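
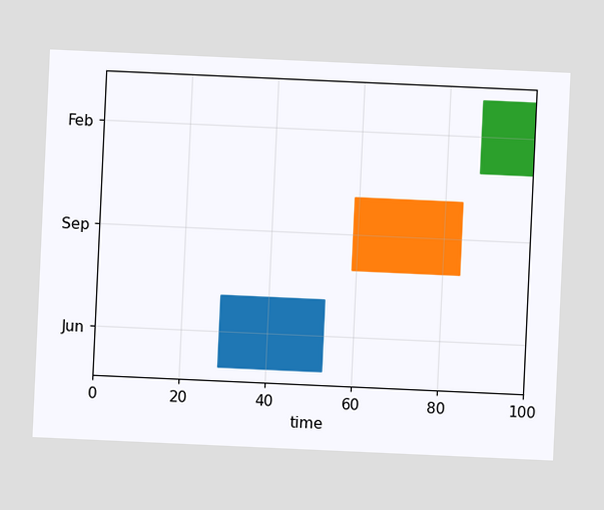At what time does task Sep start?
59

The chart is tilted about 3° clockwise. The Sep bar begins at t=59.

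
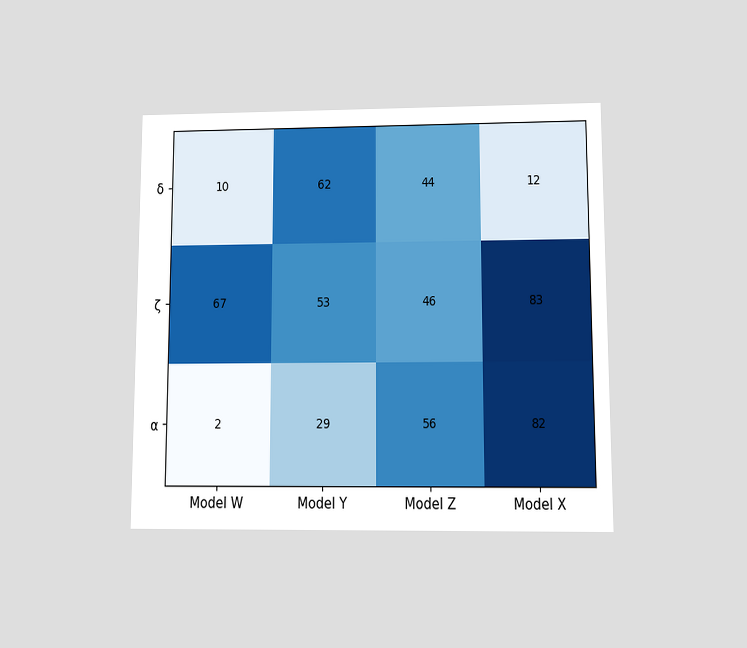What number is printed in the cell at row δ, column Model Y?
62

The chart is viewed at a slight angle. The (δ, Model Y) cell reads 62.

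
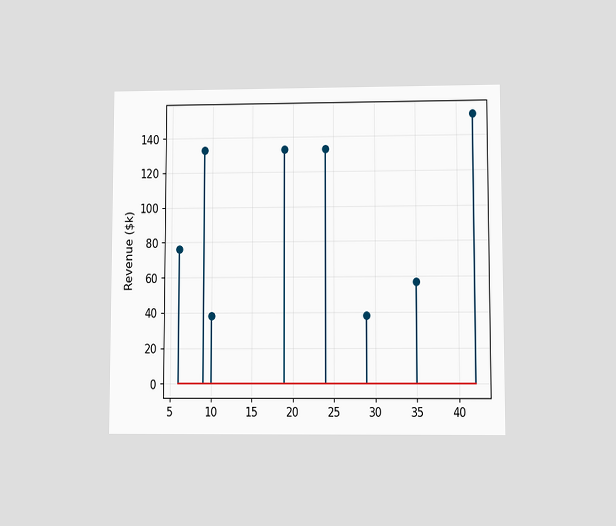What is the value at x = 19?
$133k

The chart is viewed at a slight angle. The stem at x=19 reaches $133k.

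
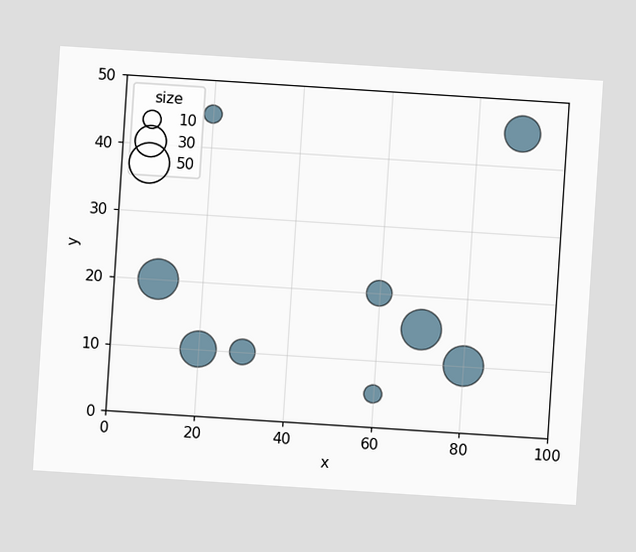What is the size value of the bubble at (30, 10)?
The chart is tilted about 4° clockwise. Matching the bubble at (30, 10) against the size legend gives 20.

20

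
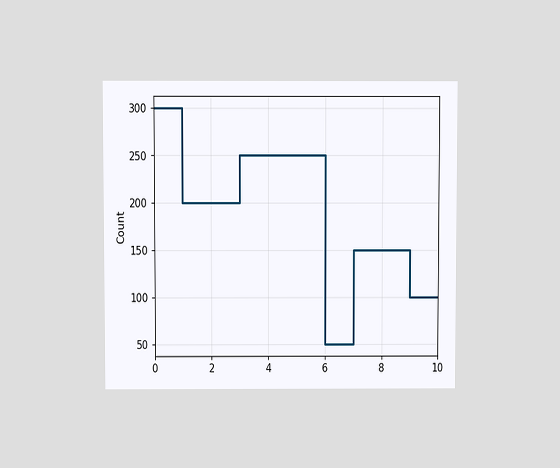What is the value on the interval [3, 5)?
250

The chart is viewed slightly from above. On [3, 5) the step sits at 250.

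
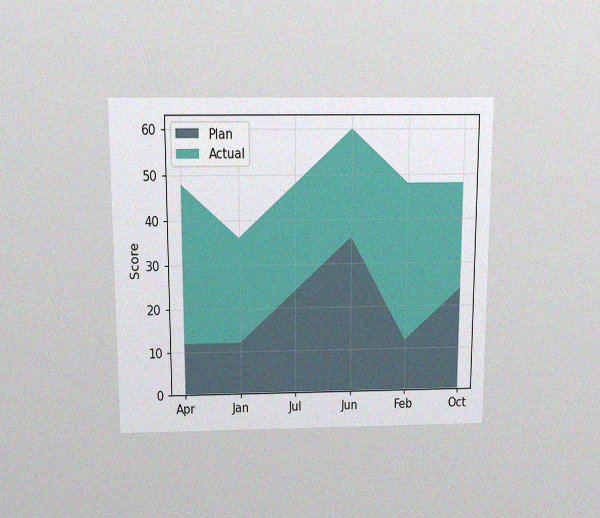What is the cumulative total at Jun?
60

The chart is viewed slightly from above, with some photo noise. The stacked total at Jun reaches 60.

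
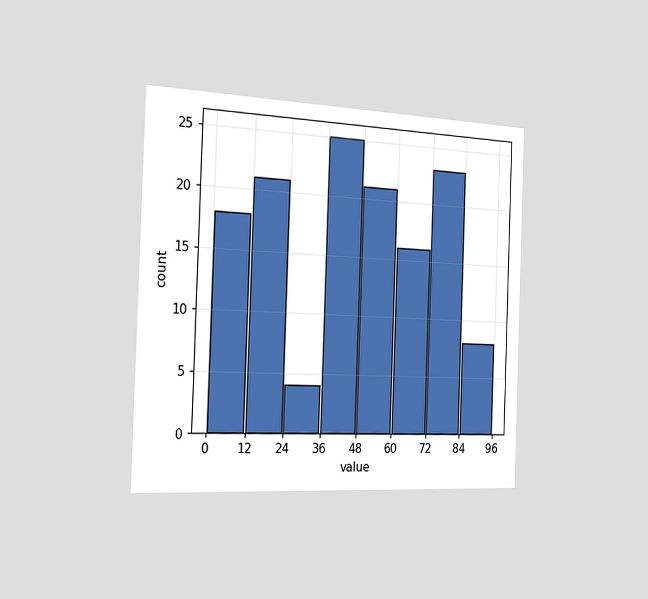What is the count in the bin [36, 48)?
25

The chart is tilted about 2° clockwise and viewed slightly from the left. The [36, 48) bin has height 25.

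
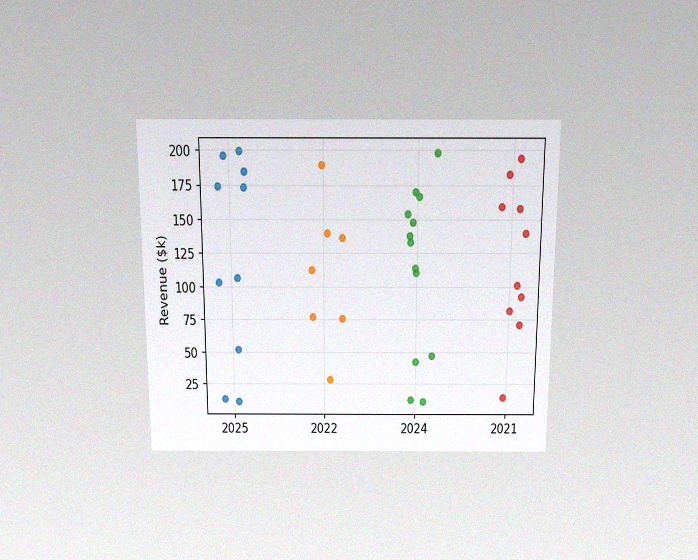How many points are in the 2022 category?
The chart is viewed slightly from above, with some photo noise. Counting the markers in the 2022 column gives 7.

7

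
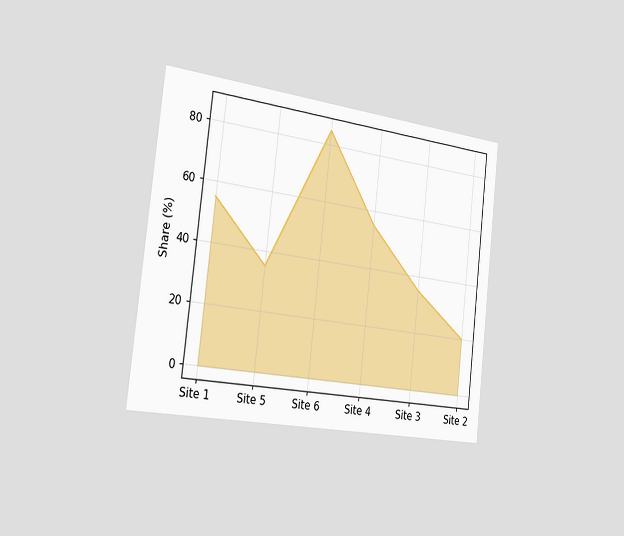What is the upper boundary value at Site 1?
55%

The chart is tilted about 6° clockwise and viewed slightly from the left. At Site 1 the upper boundary is at 55%.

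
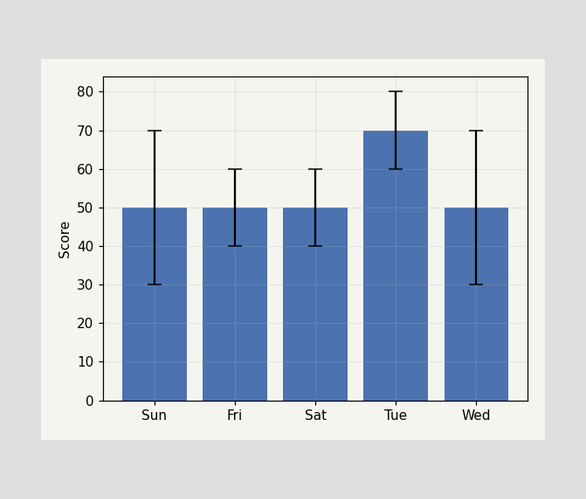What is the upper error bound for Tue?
80

The Tue bar's upper whisker reaches 80.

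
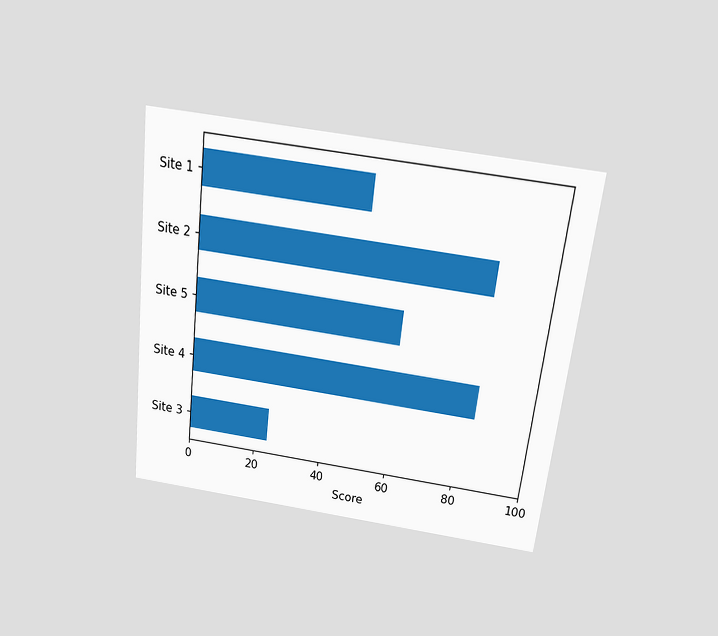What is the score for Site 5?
The chart is tilted about 7° clockwise and viewed slightly from above. Reading along the chart's x-axis, the Site 5 bar reaches 60.

60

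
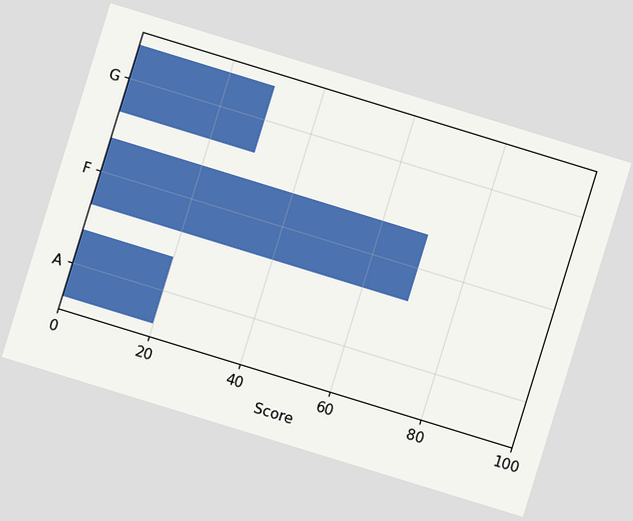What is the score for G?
The chart is tilted about 17° clockwise. Reading along the chart's x-axis, the G bar reaches 30.

30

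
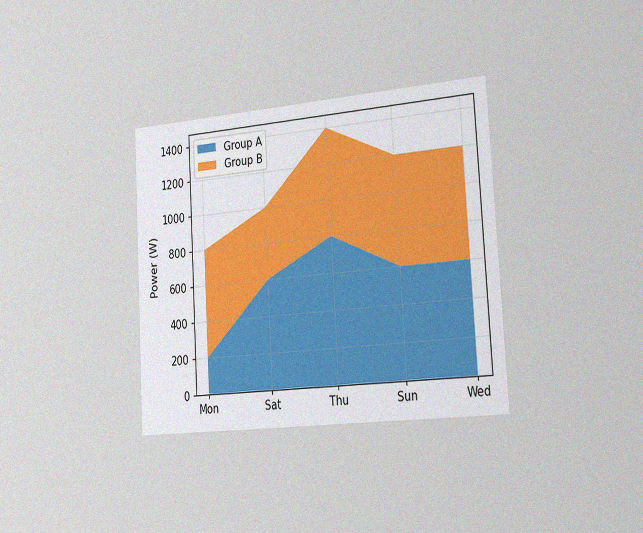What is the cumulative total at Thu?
The chart is tilted about 3° counter-clockwise and viewed slightly from the right, with some photo noise. The stacked total at Thu reaches 1400W.

1400W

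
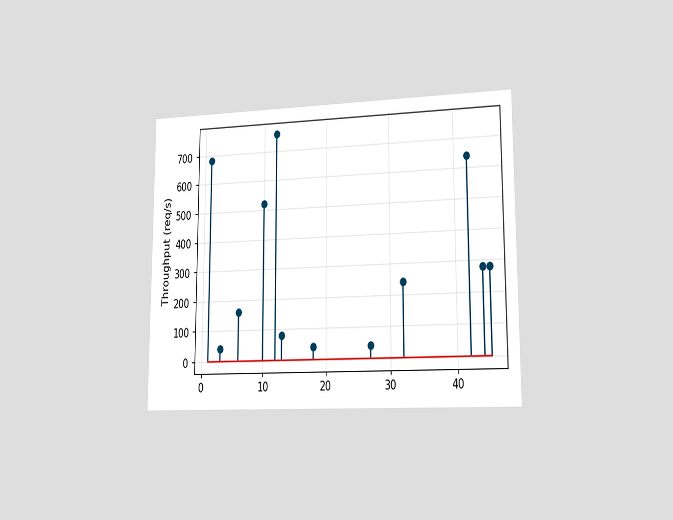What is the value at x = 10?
The chart is viewed slightly from the right. The stem at x=10 reaches 520req/s.

520req/s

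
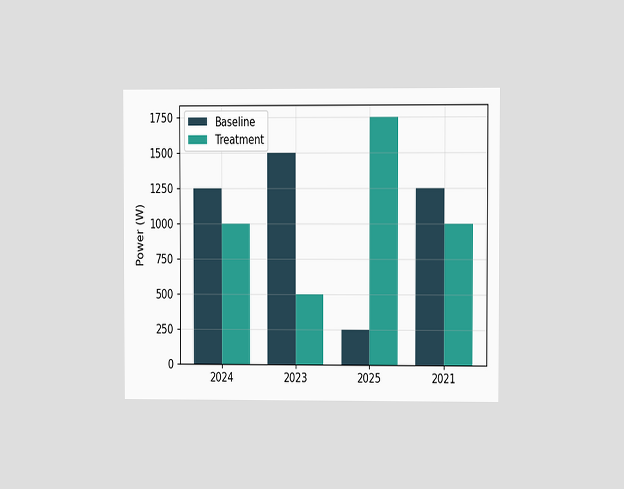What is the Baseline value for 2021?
The chart is viewed at a slight angle. The Baseline bar at 2021 reaches 1250W on the y-axis.

1250W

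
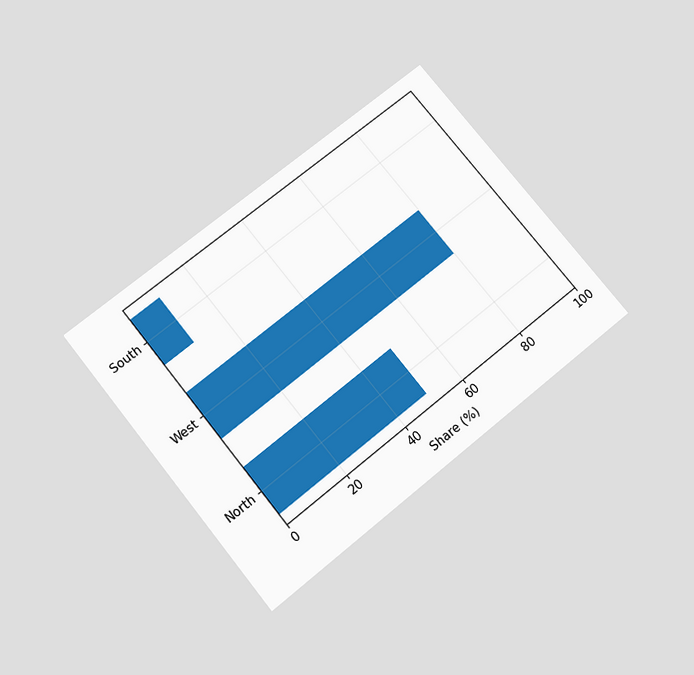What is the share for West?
The chart is tilted about 39° counter-clockwise and viewed slightly from below. Reading along the chart's x-axis, the West bar reaches 80%.

80%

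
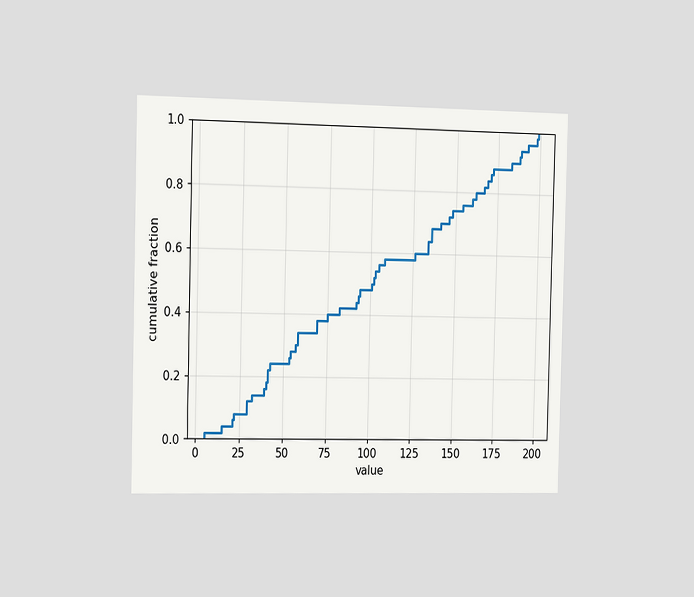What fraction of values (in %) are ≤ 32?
The chart is viewed slightly from the left. At x=32 the ECDF step is at 14%.

14%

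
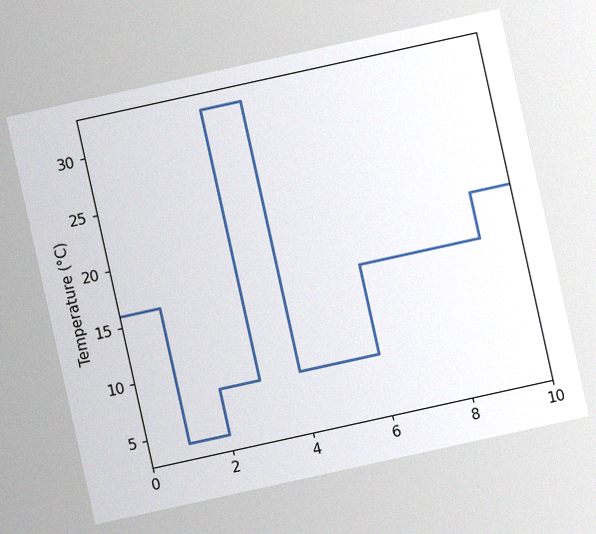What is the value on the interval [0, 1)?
16°C

The chart is tilted about 12° counter-clockwise, with some photo noise. On [0, 1) the step sits at 16°C.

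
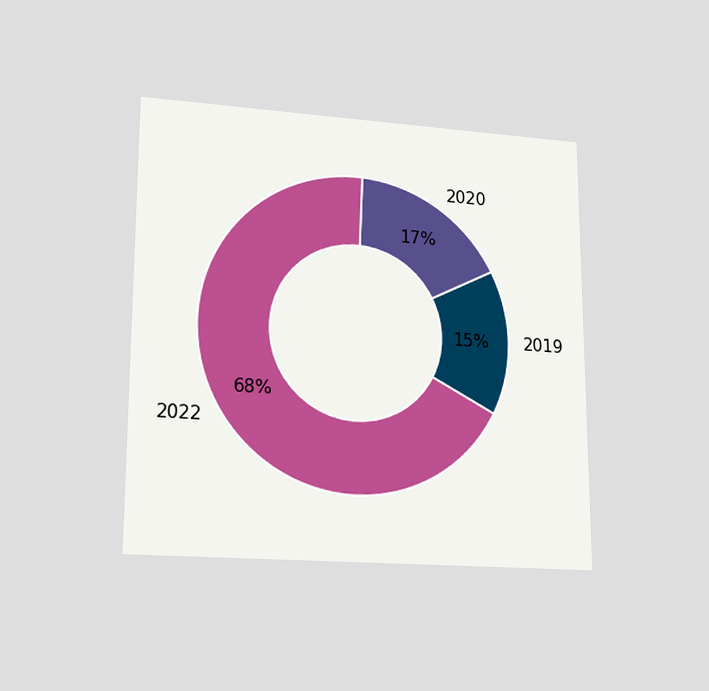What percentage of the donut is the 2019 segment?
The chart is viewed at a slight angle. The 2019 segment takes up 15% of the ring.

15%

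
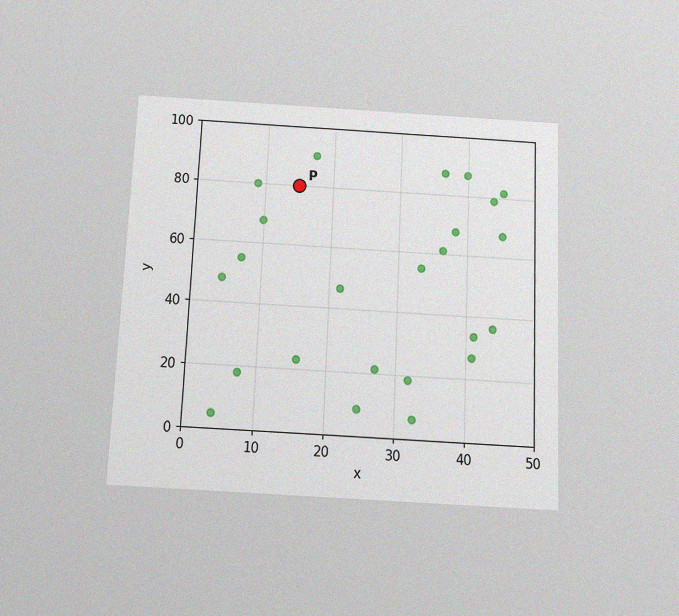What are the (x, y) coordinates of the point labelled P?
(15, 80)

The chart is tilted about 2° clockwise and viewed slightly from below, with some photo noise. Following the gridlines from P to each axis, P sits at (15, 80).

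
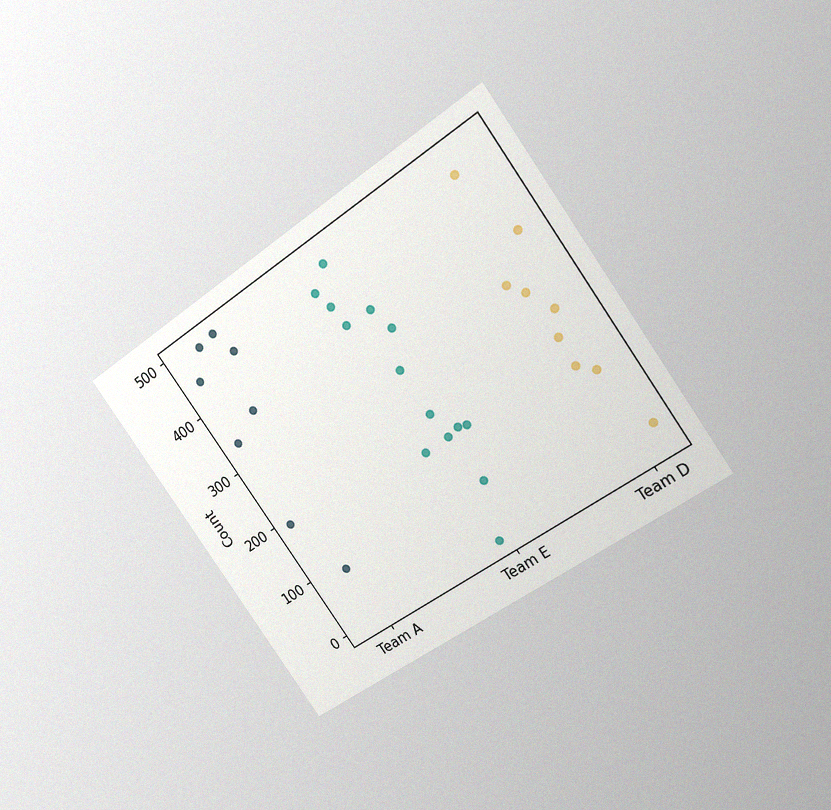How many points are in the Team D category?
9

The chart is tilted about 35° counter-clockwise and viewed at a slight angle, with some photo noise. Counting the markers in the Team D column gives 9.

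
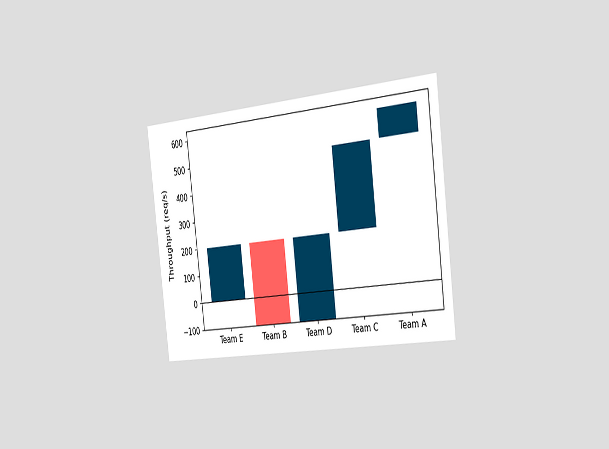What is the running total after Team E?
200req/s

The chart is tilted about 7° counter-clockwise and viewed slightly from the right. After Team E the running total reaches 200req/s.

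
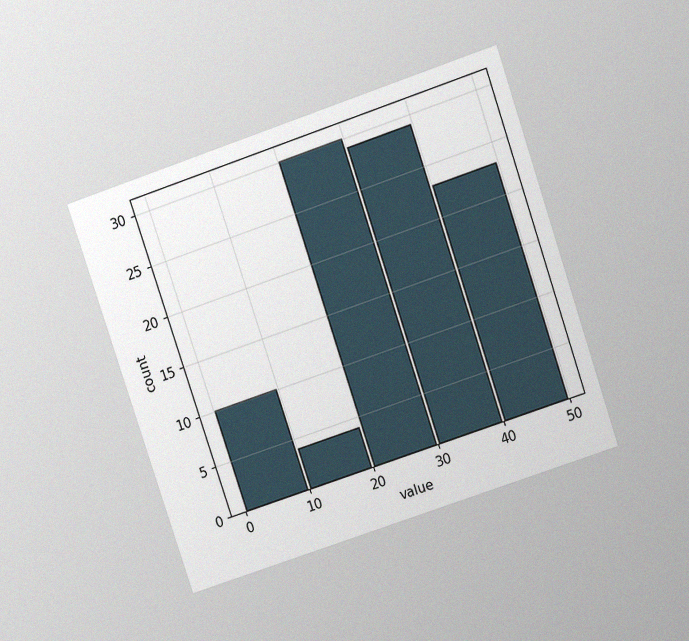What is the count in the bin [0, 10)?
The chart is tilted about 19° counter-clockwise and viewed at a slight angle, with some photo noise. The [0, 10) bin has height 10.

10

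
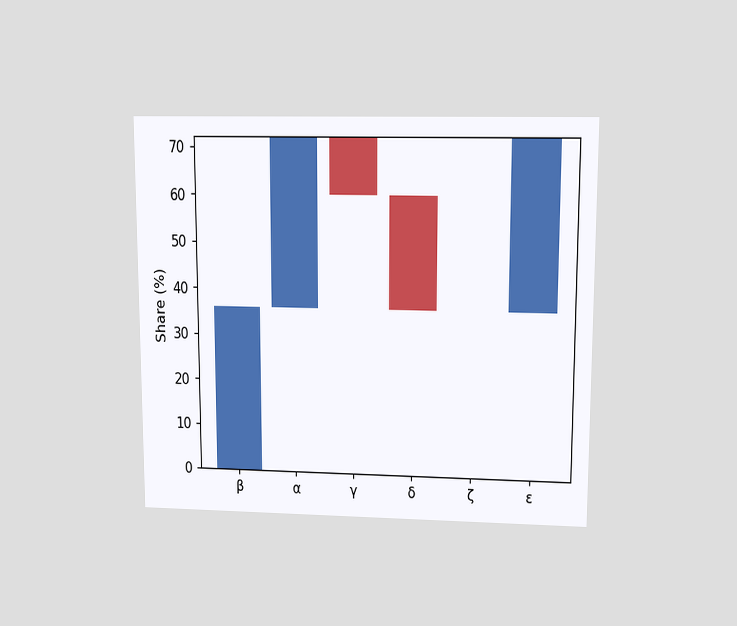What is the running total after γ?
The chart is viewed at a slight angle. After γ the running total reaches 60%.

60%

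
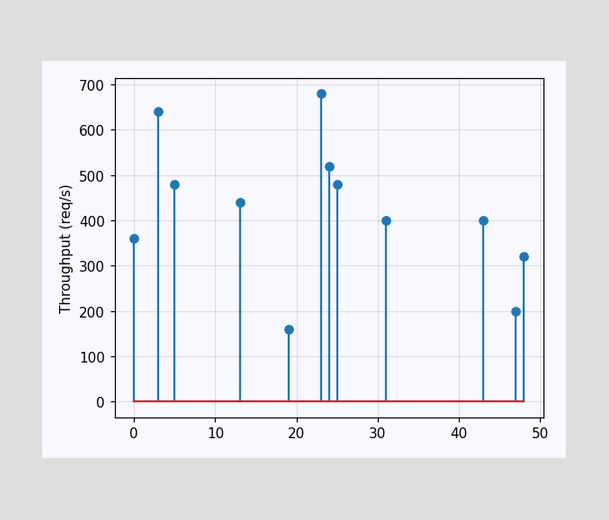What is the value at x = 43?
400req/s

The stem at x=43 reaches 400req/s.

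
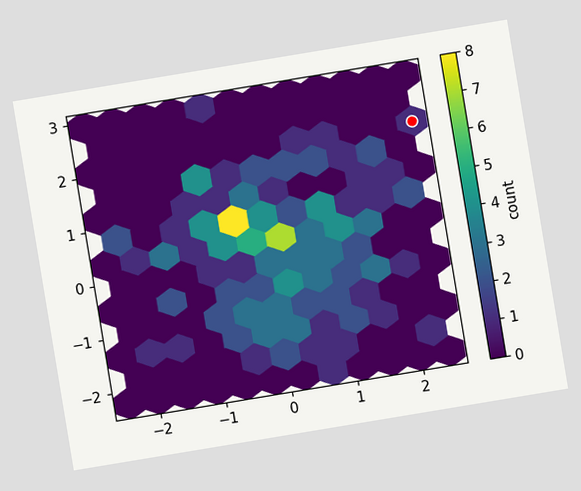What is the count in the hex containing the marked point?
The chart is tilted about 9° counter-clockwise. The marked hex reads 1 on the colorbar.

1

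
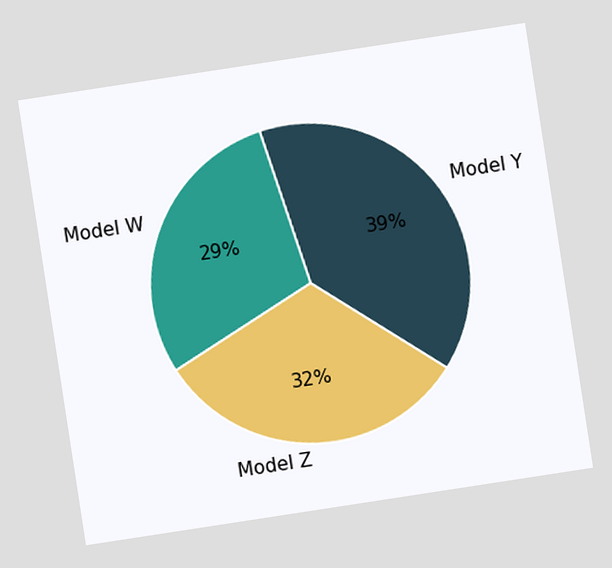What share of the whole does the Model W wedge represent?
29%

The chart is tilted about 9° counter-clockwise. The Model W slice takes up 29% of the pie.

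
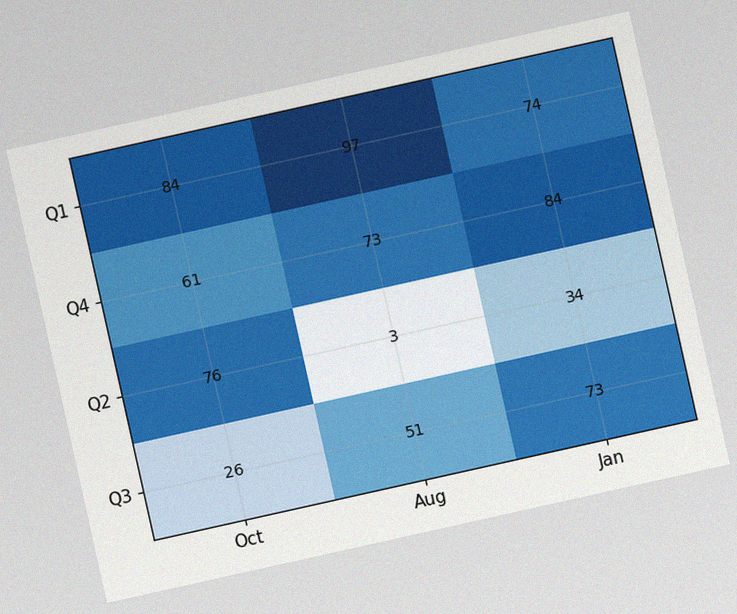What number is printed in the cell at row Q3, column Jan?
73

The chart is tilted about 13° counter-clockwise, with some photo noise. The (Q3, Jan) cell reads 73.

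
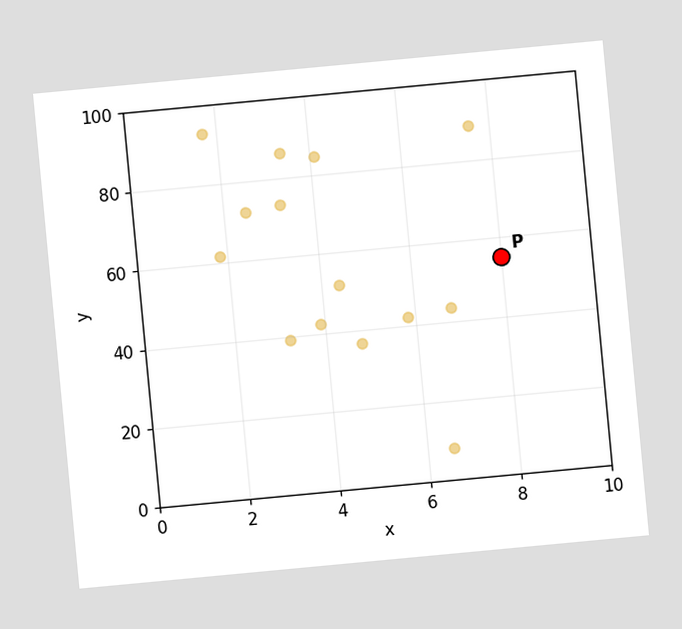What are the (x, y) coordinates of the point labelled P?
(8, 55)

The chart is tilted about 5° counter-clockwise. Following the gridlines from P to each axis, P sits at (8, 55).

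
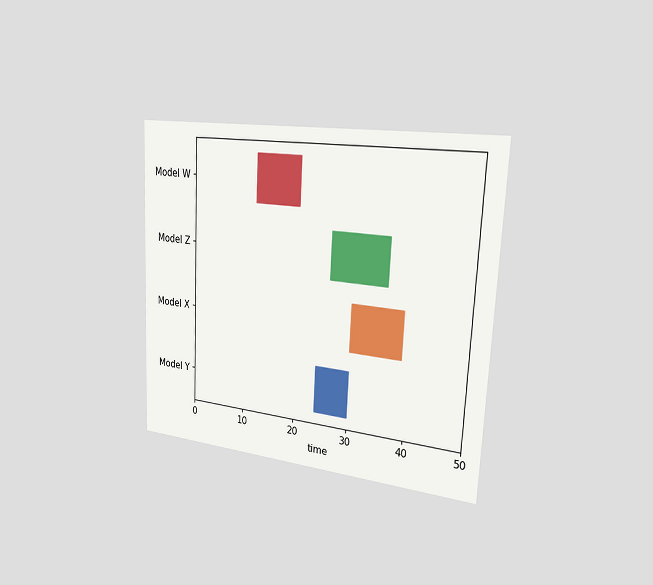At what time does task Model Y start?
24

The chart is tilted about 3° clockwise and viewed slightly from the right. The Model Y bar begins at t=24.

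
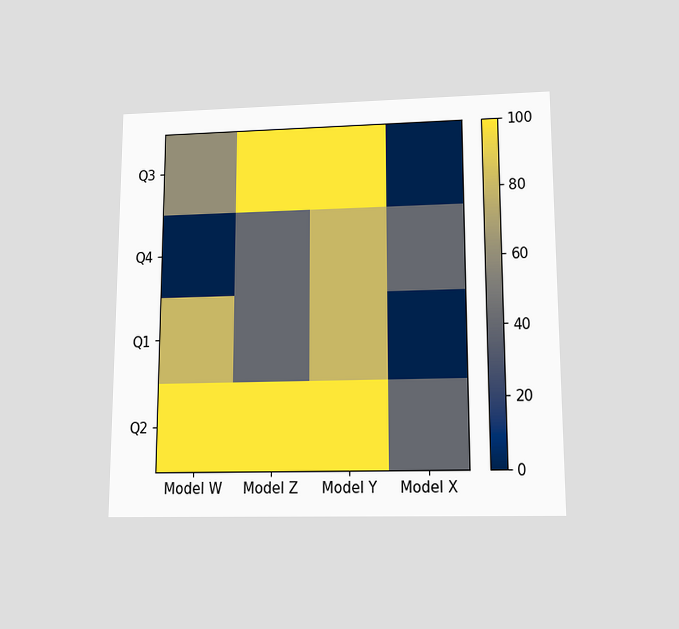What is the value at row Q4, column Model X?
The chart is viewed slightly from below. Matching cell (Q4, Model X) against the colorbar gives 40.

40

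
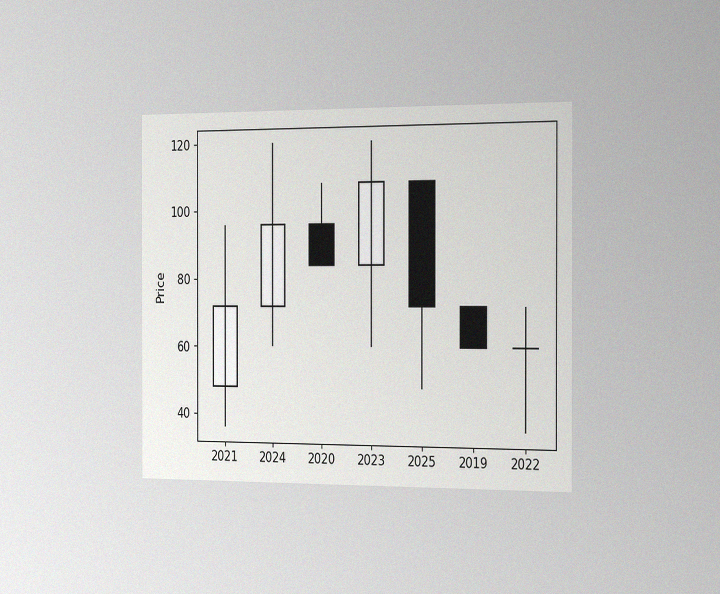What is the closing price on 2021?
72

The chart is viewed slightly from the right, with some photo noise. The 2021 candle closes at 72.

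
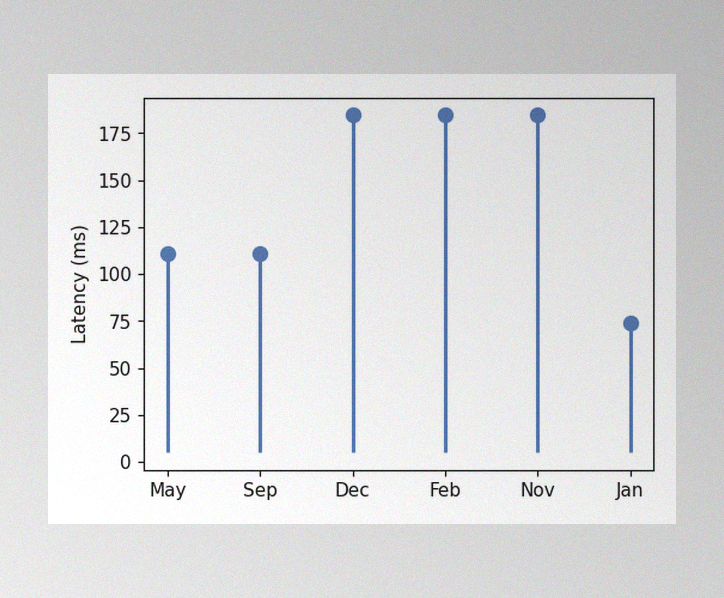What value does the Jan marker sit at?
74ms

The image has some photo noise and uneven lighting. The Jan marker sits at 74ms.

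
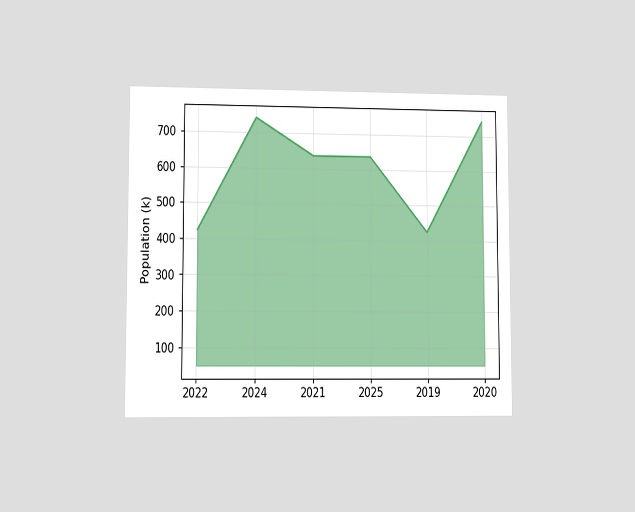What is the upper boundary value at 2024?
The chart is viewed at a slight angle. At 2024 the upper boundary is at 742k.

742k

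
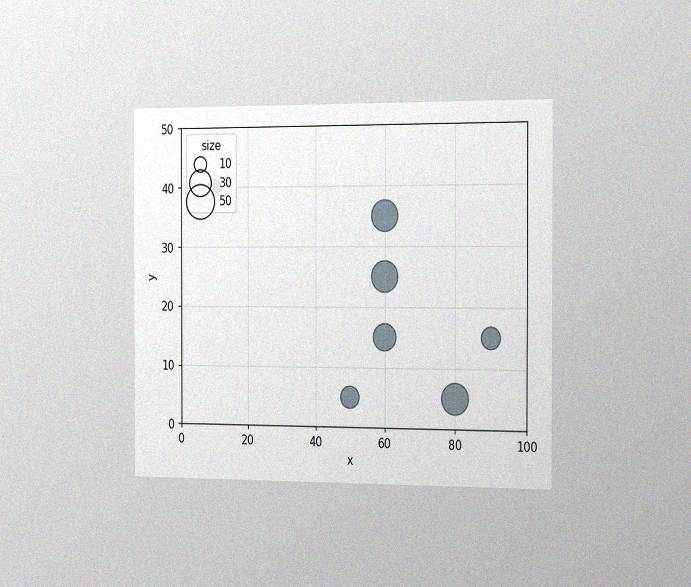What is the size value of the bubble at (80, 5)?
The chart is viewed slightly from the right, with some photo noise. Matching the bubble at (80, 5) against the size legend gives 40.

40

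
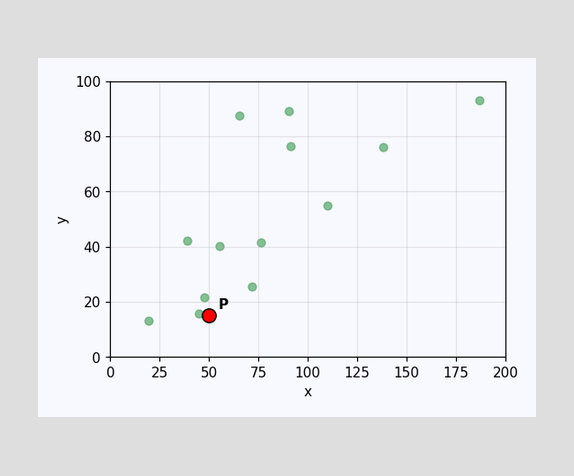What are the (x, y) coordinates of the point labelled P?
Following the gridlines from P to each axis, P sits at (50, 15).

(50, 15)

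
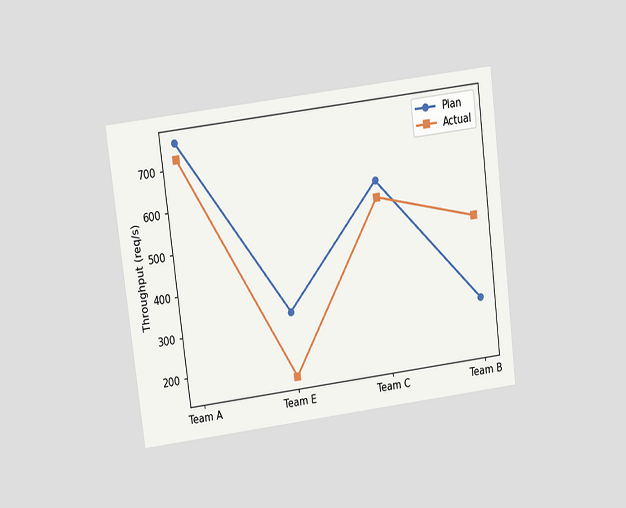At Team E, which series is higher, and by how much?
The chart is tilted about 7° counter-clockwise and viewed slightly from above. At Team E, Plan sits above the other line by 160req/s.

Plan, by 160req/s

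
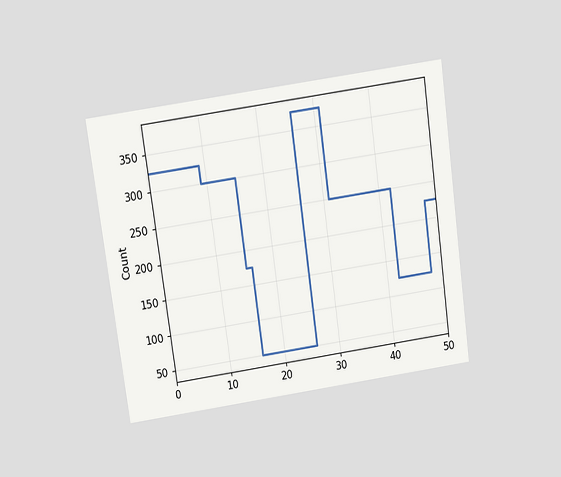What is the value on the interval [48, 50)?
The chart is tilted about 8° counter-clockwise and viewed slightly from above. On [48, 50) the step sits at 225.

225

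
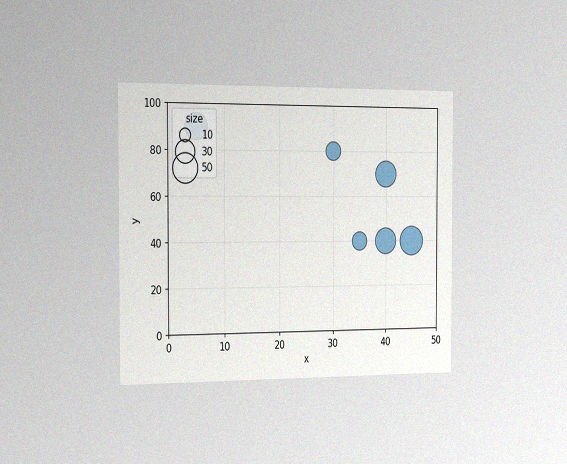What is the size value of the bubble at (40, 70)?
40

The chart is viewed slightly from the left, with some photo noise. Matching the bubble at (40, 70) against the size legend gives 40.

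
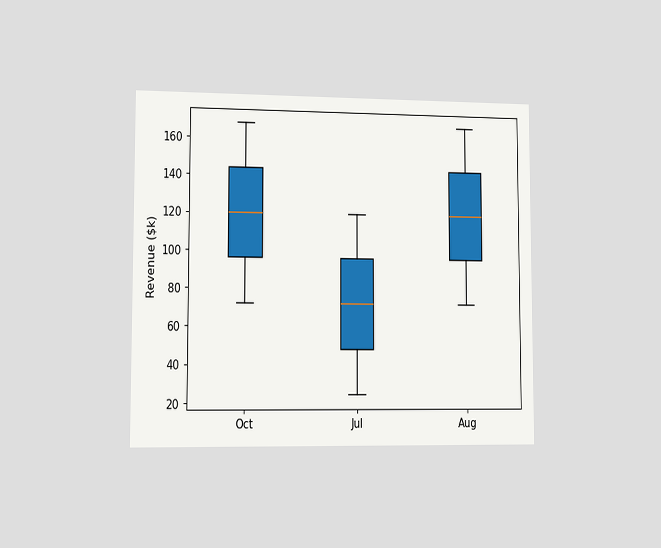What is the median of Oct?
$120k

The chart is viewed slightly from the left. The median line in the Oct box sits at $120k.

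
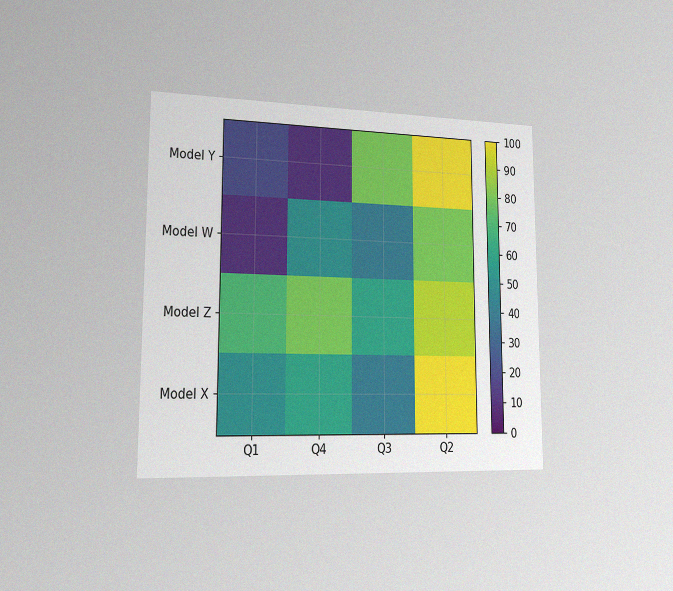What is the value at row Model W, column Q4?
50

The chart is viewed slightly from the left, with some photo noise. Matching cell (Model W, Q4) against the colorbar gives 50.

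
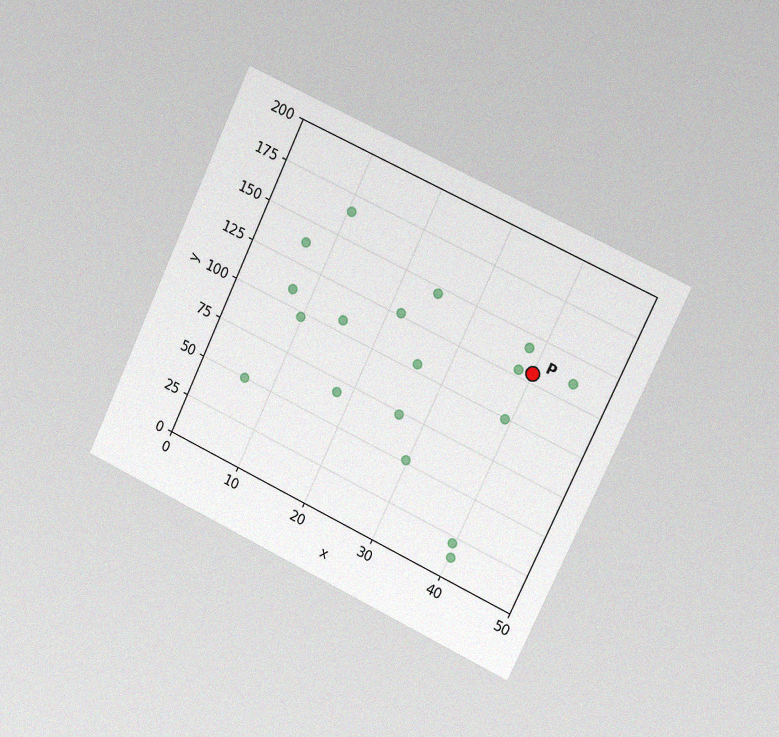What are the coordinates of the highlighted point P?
The chart is tilted about 25° clockwise and viewed slightly from the right, with some photo noise. Following the gridlines from P to each axis, P sits at (40, 130).

(40, 130)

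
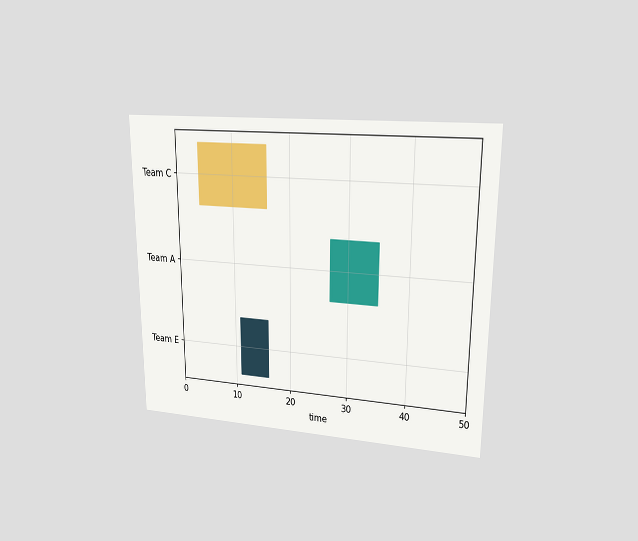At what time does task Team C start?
The chart is viewed at a slight angle. The Team C bar begins at t=4.

4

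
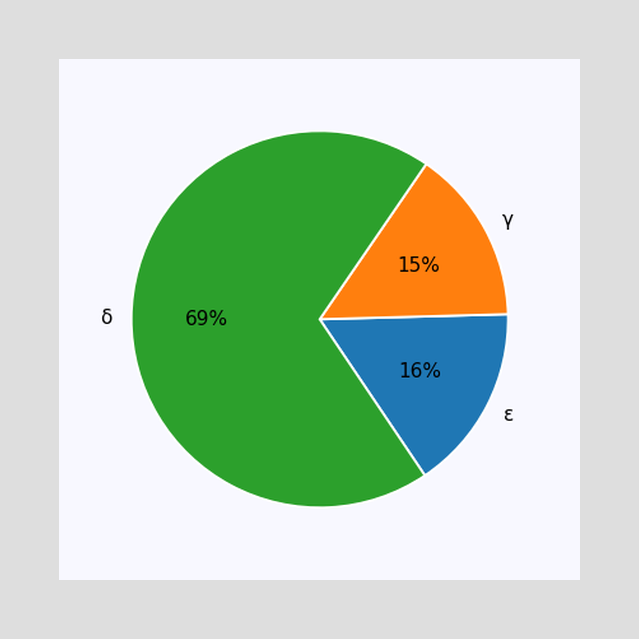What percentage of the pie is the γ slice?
15%

The γ slice takes up 15% of the pie.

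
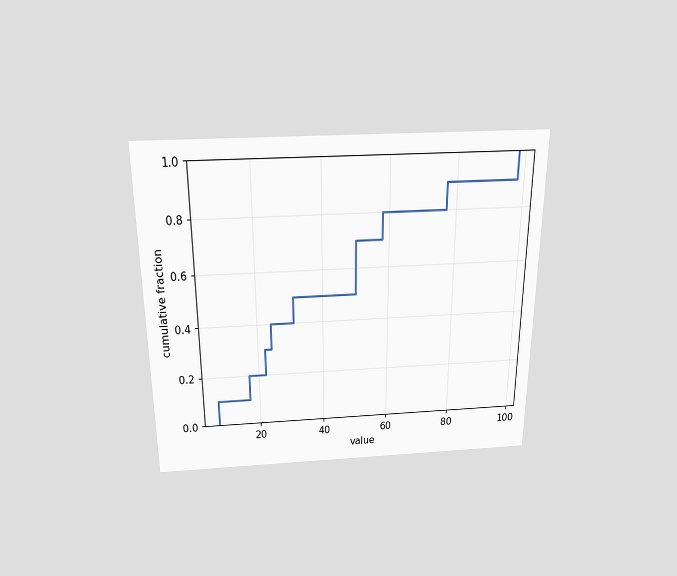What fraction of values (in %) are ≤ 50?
The chart is viewed slightly from above. At x=50 the ECDF step is at 70%.

70%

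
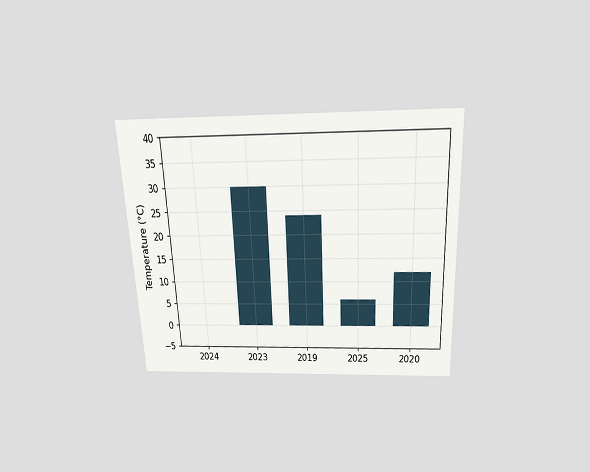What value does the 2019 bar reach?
24°C

The chart is tilted about 3° counter-clockwise and viewed slightly from above. Reading along the chart's y-axis, the 2019 bar reaches 24°C.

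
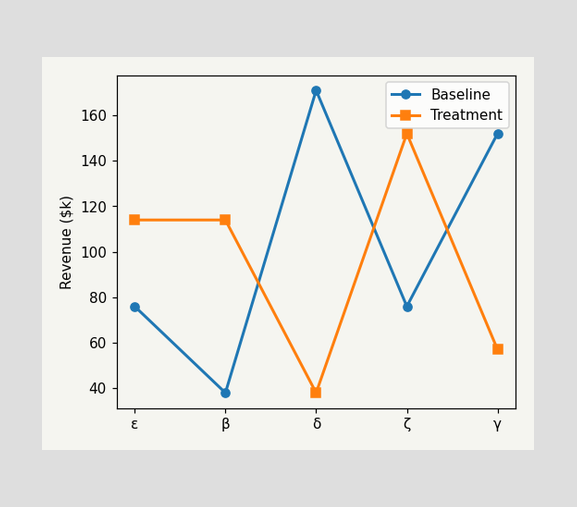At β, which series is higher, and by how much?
Treatment, by $76k

At β, Treatment sits above the other line by $76k.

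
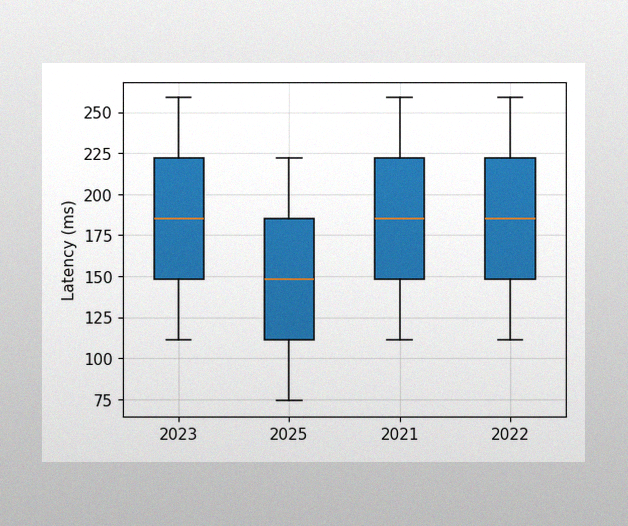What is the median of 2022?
The image has some photo noise and uneven lighting. The median line in the 2022 box sits at 185ms.

185ms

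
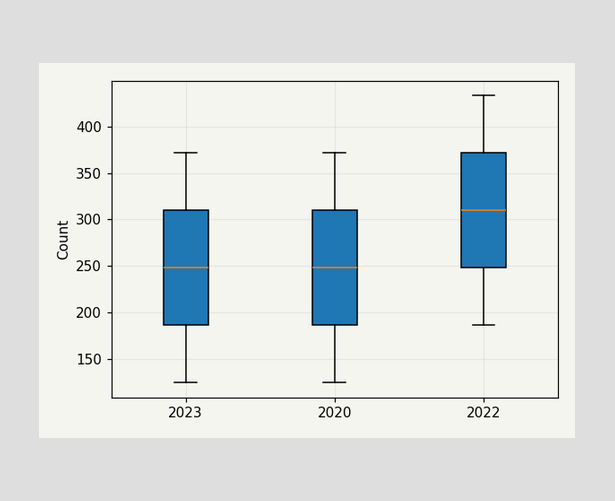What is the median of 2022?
310

The median line in the 2022 box sits at 310.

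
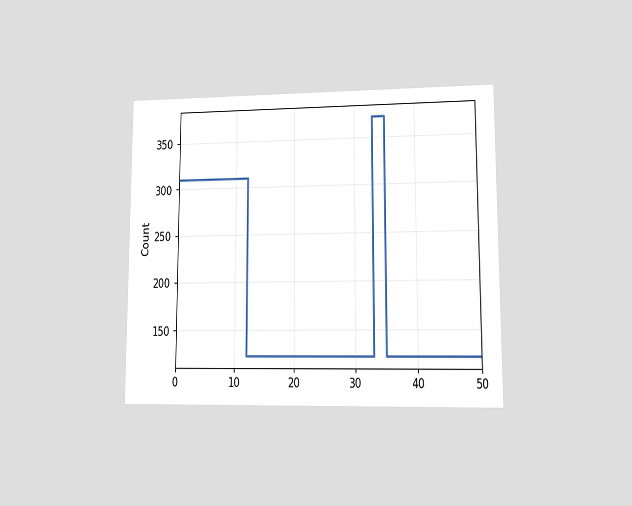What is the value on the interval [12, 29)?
The chart is viewed at a slight angle. On [12, 29) the step sits at 124.

124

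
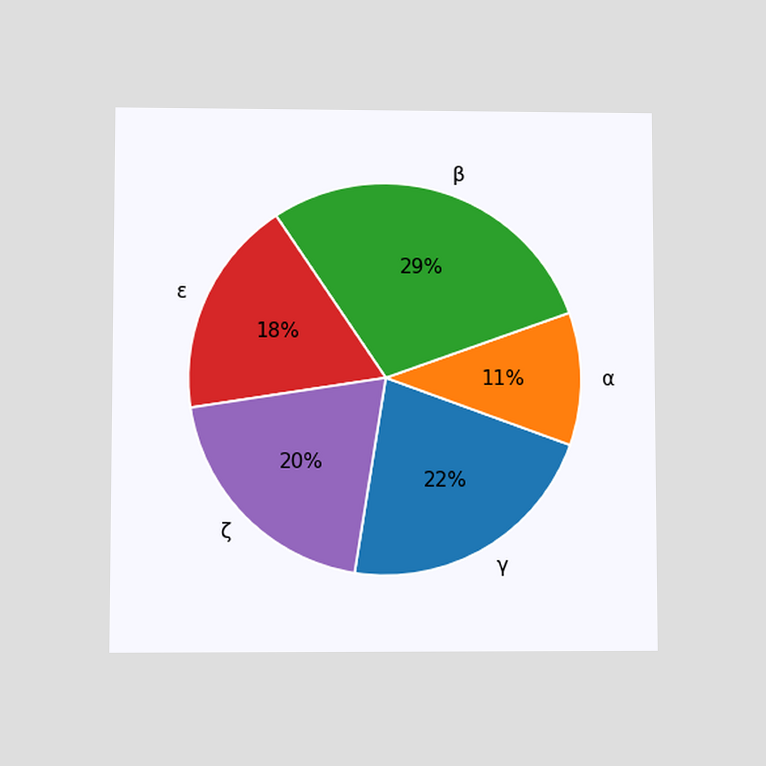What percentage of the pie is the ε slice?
18%

The chart is viewed at a slight angle. The ε slice takes up 18% of the pie.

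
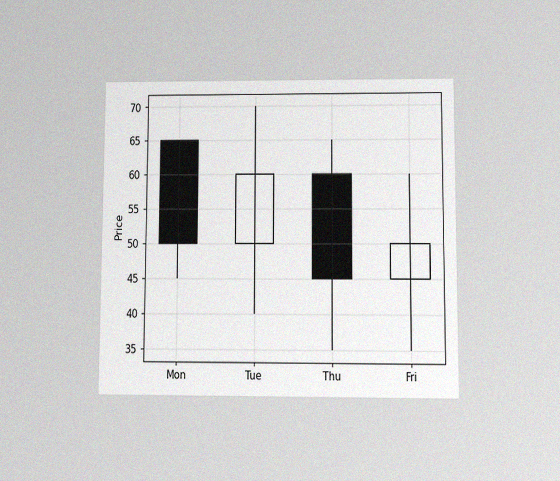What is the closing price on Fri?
The chart is viewed at a slight angle, with some photo noise. The Fri candle closes at 50.

50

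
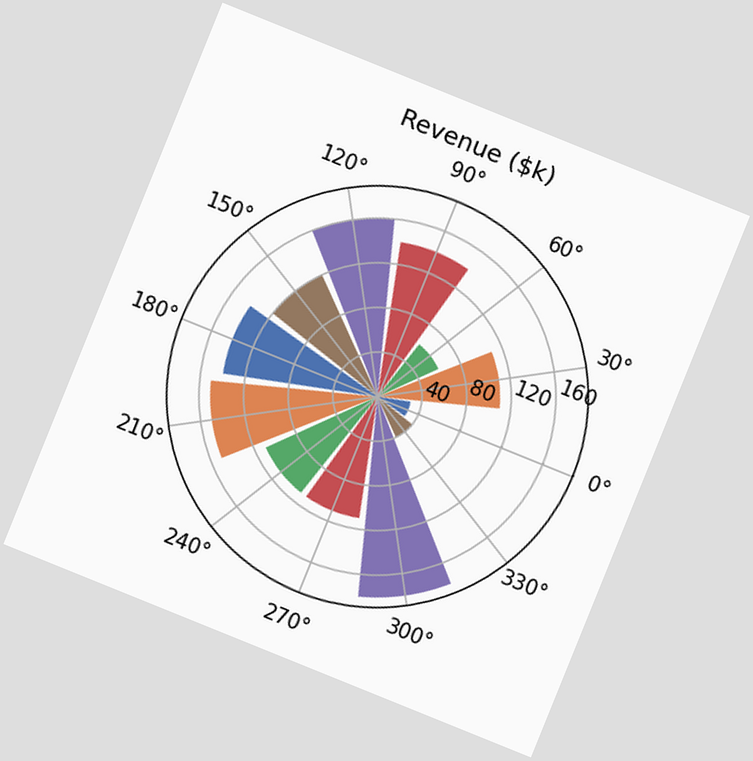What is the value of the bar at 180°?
$140k

The chart is tilted about 22° clockwise. The bar at 180° reaches $140k on the radial axis.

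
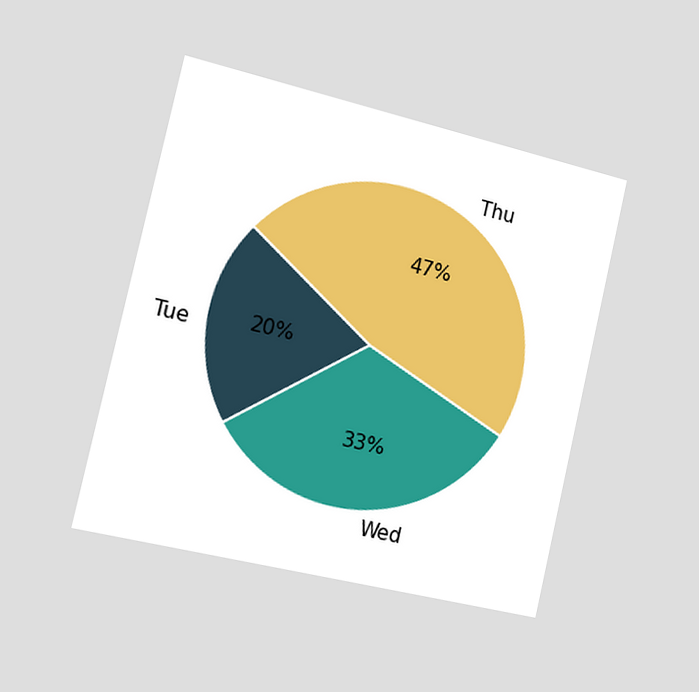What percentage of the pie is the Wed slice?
The chart is tilted about 13° clockwise and viewed slightly from the left. The Wed slice takes up 33% of the pie.

33%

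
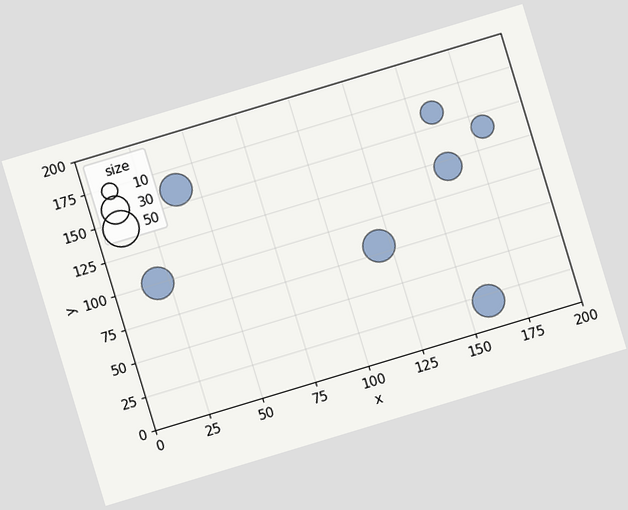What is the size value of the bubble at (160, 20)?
The chart is tilted about 17° counter-clockwise. Matching the bubble at (160, 20) against the size legend gives 40.

40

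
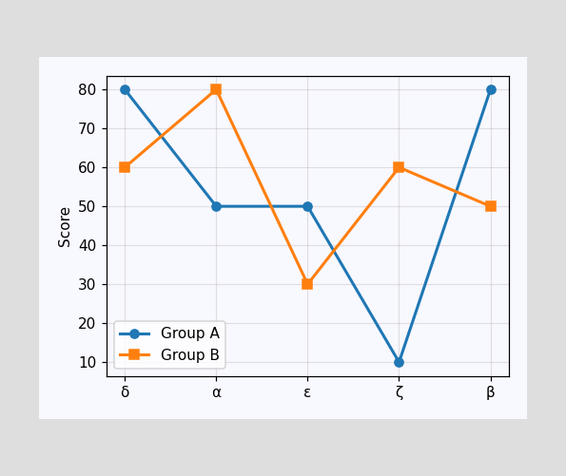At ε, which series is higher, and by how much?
Group A, by 20

At ε, Group A sits above the other line by 20.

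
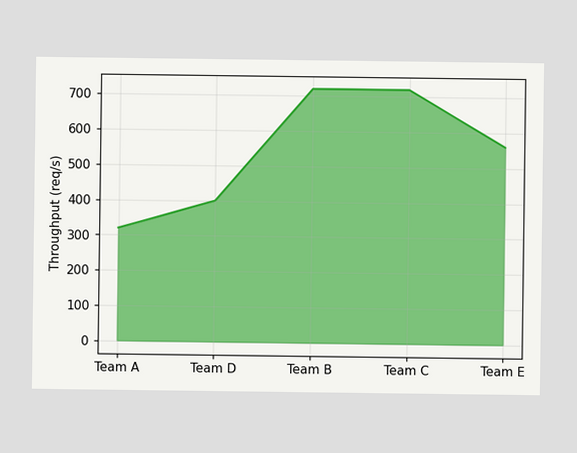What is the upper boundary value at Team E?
560req/s

At Team E the upper boundary is at 560req/s.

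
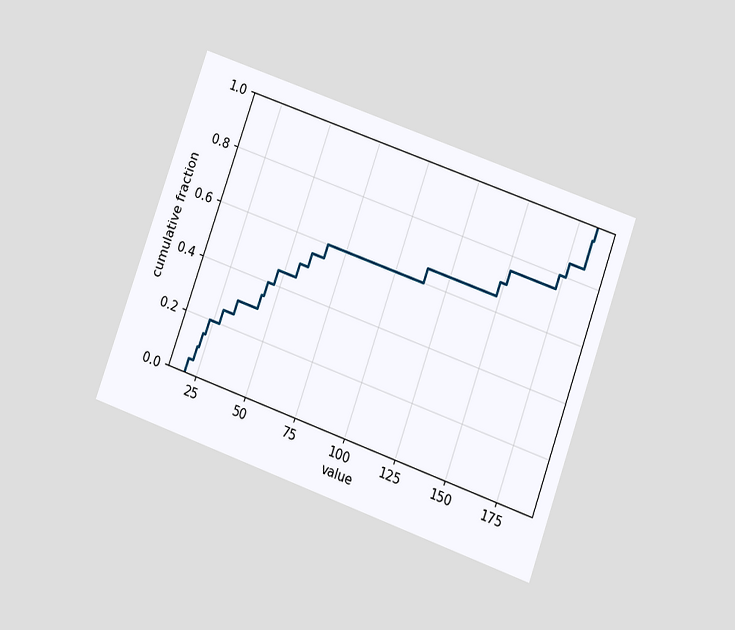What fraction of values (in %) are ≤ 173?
The chart is tilted about 20° clockwise and viewed at a slight angle. At x=173 the ECDF step is at 80%.

80%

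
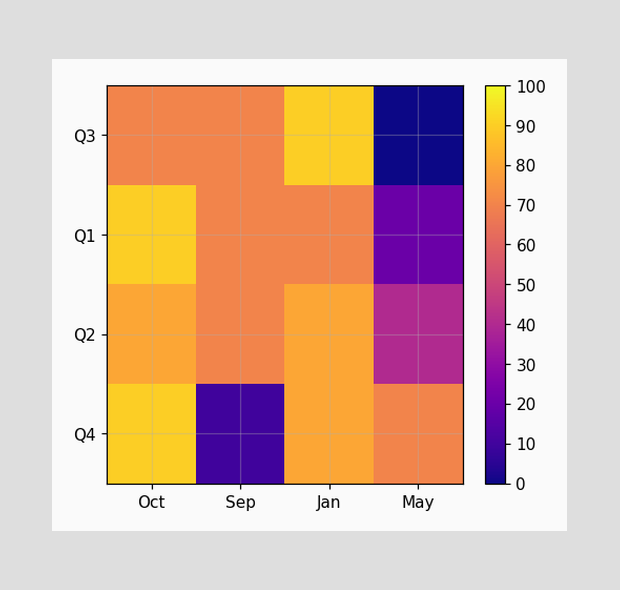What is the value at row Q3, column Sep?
70

Matching cell (Q3, Sep) against the colorbar gives 70.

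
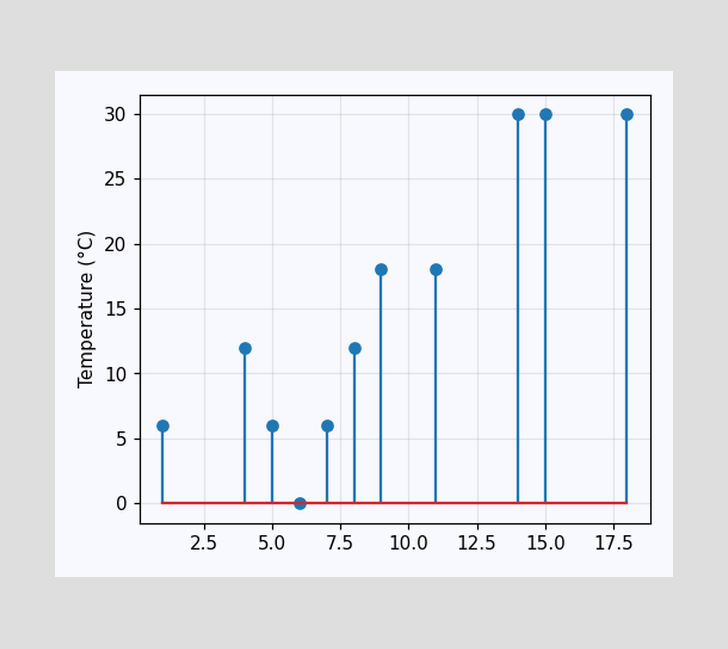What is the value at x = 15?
The stem at x=15 reaches 30°C.

30°C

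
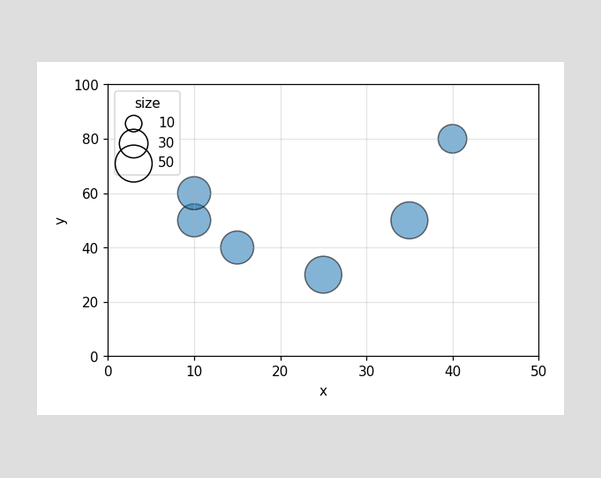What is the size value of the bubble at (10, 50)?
40

Matching the bubble at (10, 50) against the size legend gives 40.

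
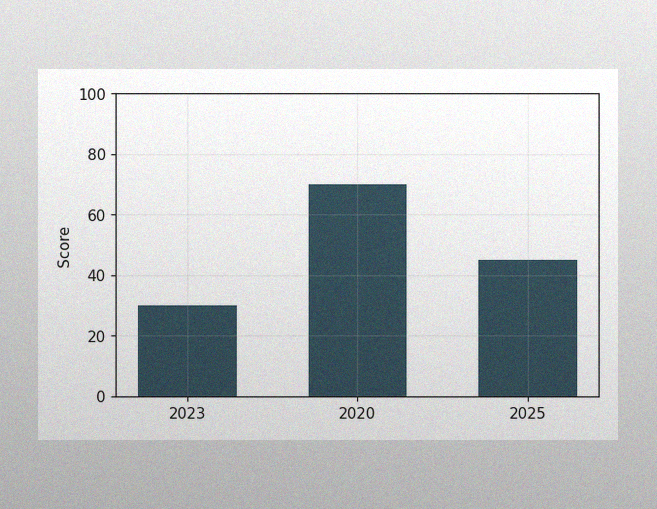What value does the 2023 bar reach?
30

The image has some photo noise and uneven lighting. Reading along the chart's y-axis, the 2023 bar reaches 30.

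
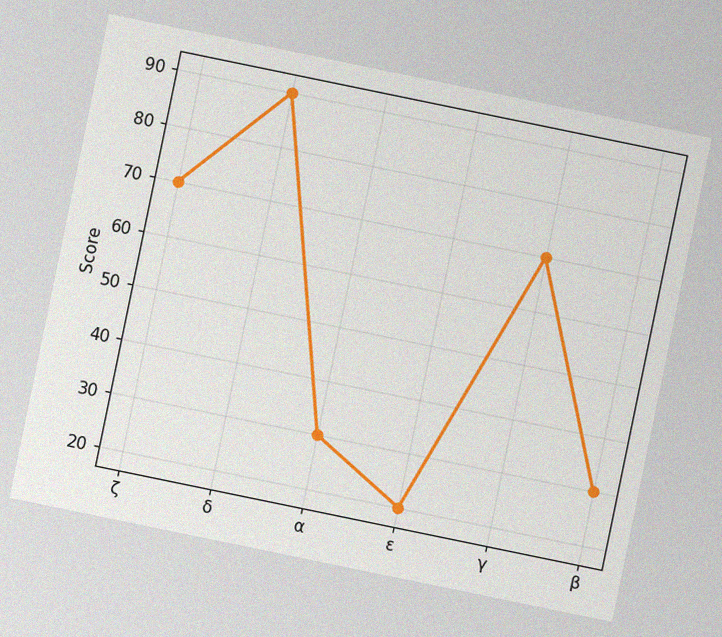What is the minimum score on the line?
The chart is tilted about 12° clockwise, with some photo noise. The lowest point is at ε, and reading across to the y-axis gives 20.

20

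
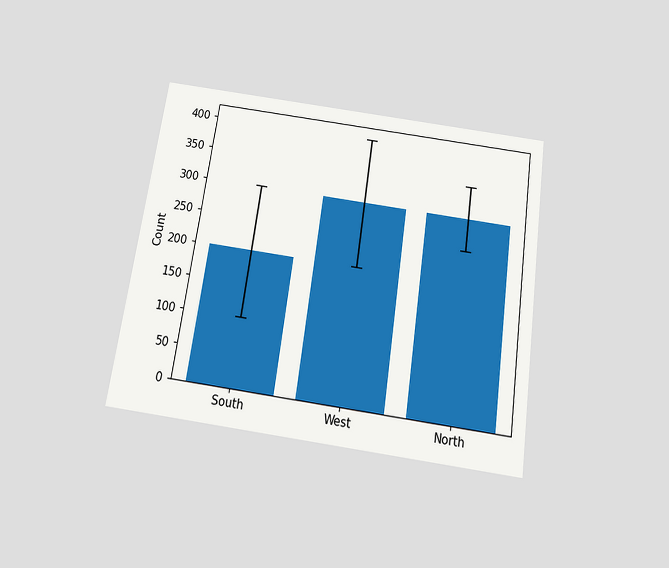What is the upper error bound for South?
The chart is tilted about 8° clockwise and viewed slightly from below. The South bar's upper whisker reaches 300.

300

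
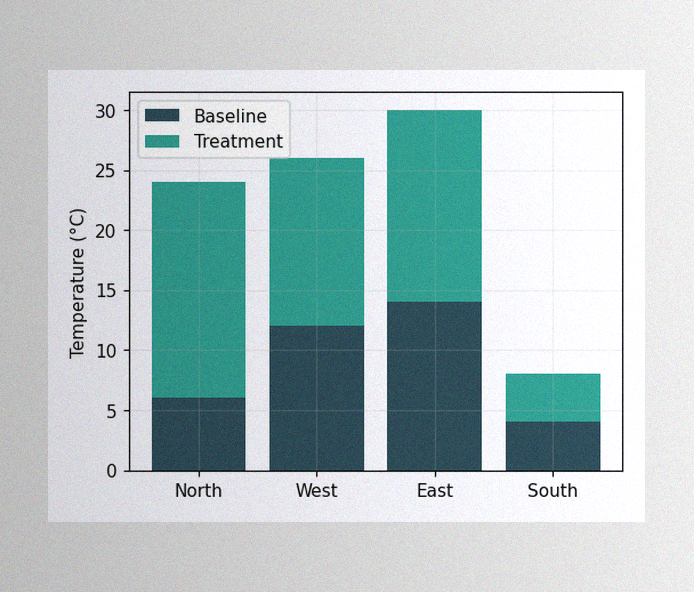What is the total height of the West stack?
The image has some photo noise and uneven lighting. The West stack's top reaches 26°C on the y-axis.

26°C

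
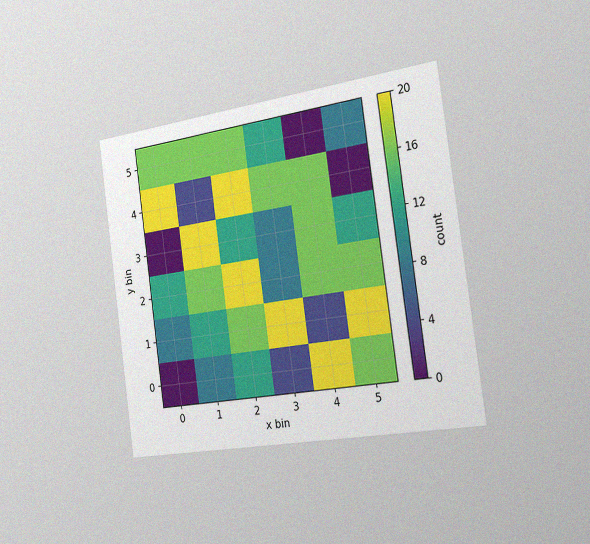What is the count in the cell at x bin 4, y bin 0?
The chart is tilted about 8° counter-clockwise and viewed slightly from the right, with some photo noise. Matching the cell (4, 0) against the colorbar gives 20.

20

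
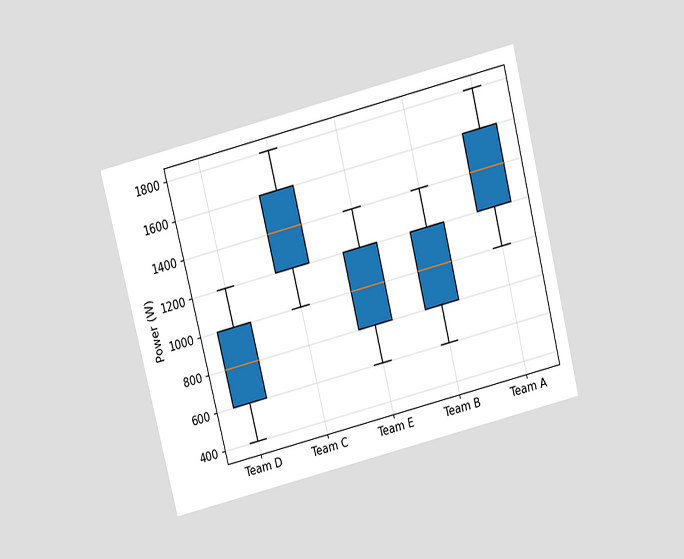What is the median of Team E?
The chart is tilted about 14° counter-clockwise and viewed slightly from above. The median line in the Team E box sits at 1000W.

1000W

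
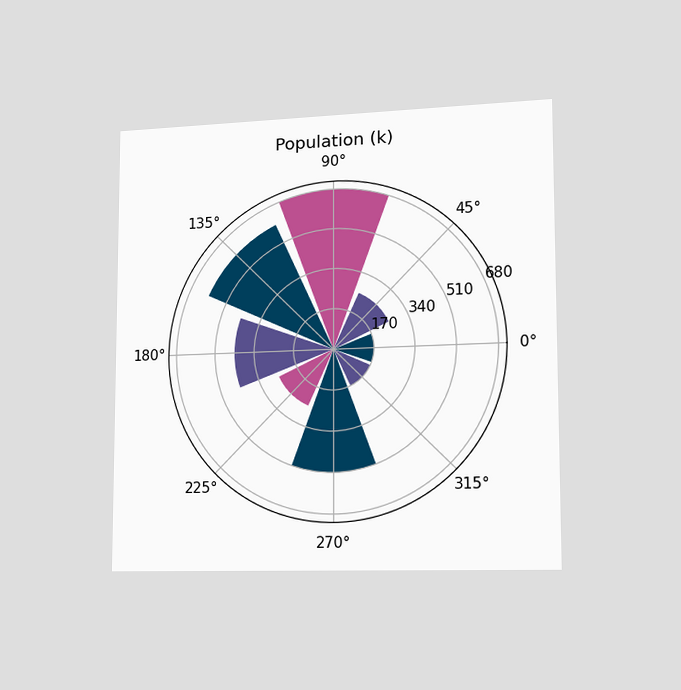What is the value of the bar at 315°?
170k

The chart is viewed slightly from the right. The bar at 315° reaches 170k on the radial axis.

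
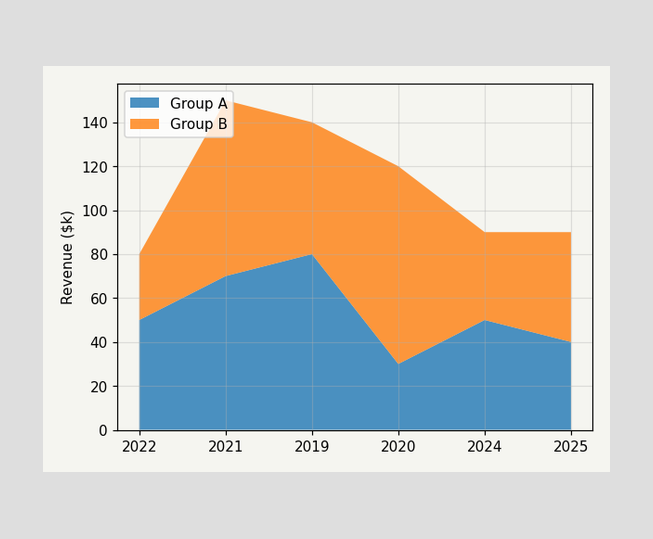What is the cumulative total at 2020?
$120k

The stacked total at 2020 reaches $120k.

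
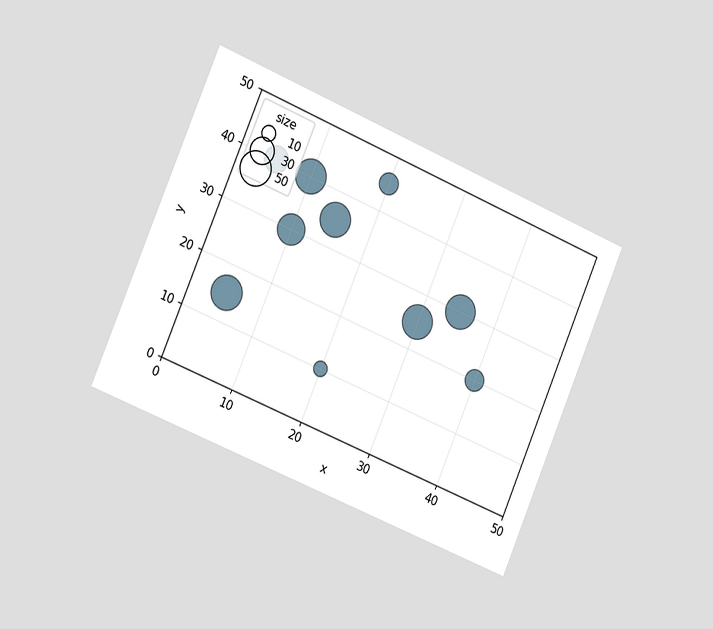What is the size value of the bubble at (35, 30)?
50

The chart is tilted about 23° clockwise and viewed slightly from the left. Matching the bubble at (35, 30) against the size legend gives 50.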